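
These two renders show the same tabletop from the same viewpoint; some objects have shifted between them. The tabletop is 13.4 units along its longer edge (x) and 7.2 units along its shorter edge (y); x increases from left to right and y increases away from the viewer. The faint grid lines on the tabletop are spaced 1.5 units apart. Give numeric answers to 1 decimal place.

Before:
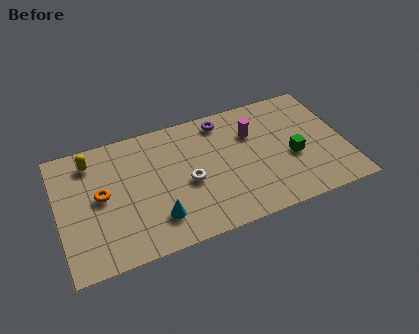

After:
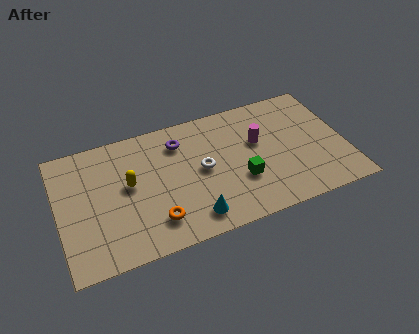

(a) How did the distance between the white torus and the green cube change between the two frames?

-2.8

Before: roughly 4.9 units apart; after: 2.1. That's 2.8 units closer together.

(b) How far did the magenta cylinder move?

0.6

From (9.2, 5.0) to (9.4, 4.4), the magenta cylinder covered √(0.2² + 0.6²) ≈ 0.6 units.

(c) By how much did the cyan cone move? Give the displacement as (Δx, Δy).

(1.6, -0.5)

The cyan cone started near (4.4, 1.7) and ended near (6.0, 1.2).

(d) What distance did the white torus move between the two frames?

0.9

The white torus was near (6.0, 3.2) before and (6.7, 3.7) after, so it travelled √(0.7² + 0.5²) ≈ 0.9 units.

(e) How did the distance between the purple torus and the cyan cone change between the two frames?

-1.3

They were about 5.7 units apart before and 4.4 after — 1.3 units closer together.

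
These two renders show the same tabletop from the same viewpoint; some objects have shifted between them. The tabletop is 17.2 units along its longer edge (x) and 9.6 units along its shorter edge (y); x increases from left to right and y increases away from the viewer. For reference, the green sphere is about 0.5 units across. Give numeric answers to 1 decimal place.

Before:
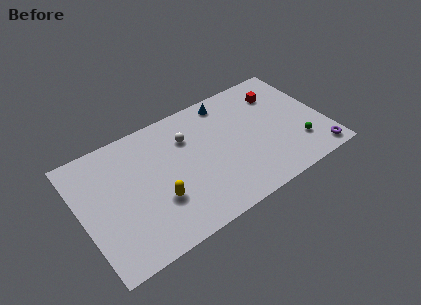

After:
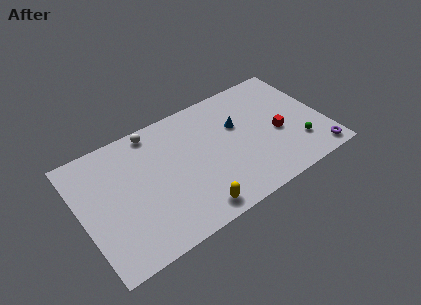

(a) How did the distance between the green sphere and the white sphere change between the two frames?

+2.8

The distance was about 8.5 in the first image and 11.3 in the second, so they moved 2.8 units further apart.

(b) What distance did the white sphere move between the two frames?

2.8

The white sphere was near (7.8, 6.9) before and (5.6, 8.6) after, so it travelled √(2.2² + 1.7²) ≈ 2.8 units.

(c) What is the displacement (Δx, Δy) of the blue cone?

(0.4, -2.3)

The blue cone was at about (10.9, 8.4) and moved to about (11.3, 6.1).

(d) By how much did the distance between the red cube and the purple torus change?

-2.6

The distance was about 6.4 in the first image and 3.8 in the second, so they moved 2.6 units closer together.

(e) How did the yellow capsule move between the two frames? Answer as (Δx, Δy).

(2.2, -2.0)

The yellow capsule started near (5.1, 3.2) and ended near (7.3, 1.2).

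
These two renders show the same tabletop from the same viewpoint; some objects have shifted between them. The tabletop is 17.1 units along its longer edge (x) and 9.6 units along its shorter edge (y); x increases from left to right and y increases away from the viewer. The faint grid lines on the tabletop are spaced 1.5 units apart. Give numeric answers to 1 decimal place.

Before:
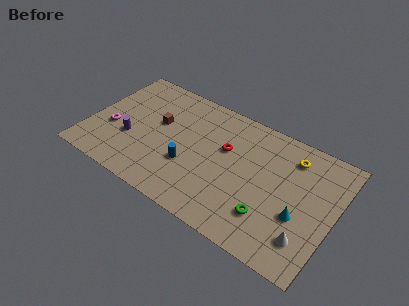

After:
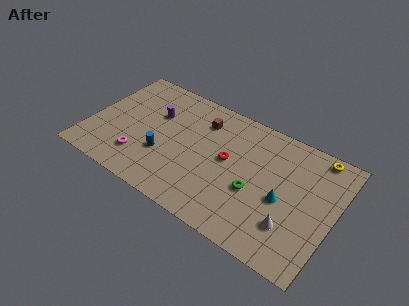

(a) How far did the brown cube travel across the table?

3.4

The brown cube was near (4.6, 5.7) before and (7.5, 7.4) after, so it travelled √(2.9² + 1.7²) ≈ 3.4 units.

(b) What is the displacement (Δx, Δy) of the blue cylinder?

(-1.8, -0.1)

The blue cylinder started near (7.2, 3.4) and ended near (5.4, 3.3).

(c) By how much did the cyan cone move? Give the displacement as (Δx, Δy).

(-1.2, 0.6)

From the two frames, the cyan cone sits at roughly (14.9, 3.6) before and (13.7, 4.2) after.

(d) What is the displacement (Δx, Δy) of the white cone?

(-1.1, 0.4)

The white cone started near (15.6, 2.2) and ended near (14.5, 2.6).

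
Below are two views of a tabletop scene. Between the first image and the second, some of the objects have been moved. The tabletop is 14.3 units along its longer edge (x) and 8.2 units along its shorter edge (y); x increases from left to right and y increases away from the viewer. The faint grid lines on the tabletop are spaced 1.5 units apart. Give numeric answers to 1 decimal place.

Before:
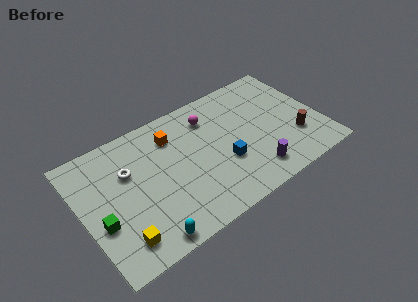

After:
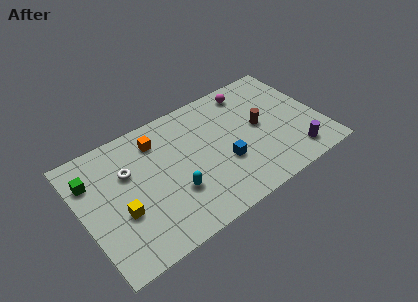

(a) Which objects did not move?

the blue cube and the white torus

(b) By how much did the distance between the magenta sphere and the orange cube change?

+3.5

Before: roughly 2.3 units apart; after: 5.8. That's 3.5 units further apart.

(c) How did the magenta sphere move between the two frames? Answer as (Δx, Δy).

(2.6, 0.6)

From the two frames, the magenta sphere sits at roughly (8.0, 6.4) before and (10.6, 7.0) after.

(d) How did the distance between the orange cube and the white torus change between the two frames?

-0.7

The distance was about 2.9 in the first image and 2.2 in the second, so they moved 0.7 units closer together.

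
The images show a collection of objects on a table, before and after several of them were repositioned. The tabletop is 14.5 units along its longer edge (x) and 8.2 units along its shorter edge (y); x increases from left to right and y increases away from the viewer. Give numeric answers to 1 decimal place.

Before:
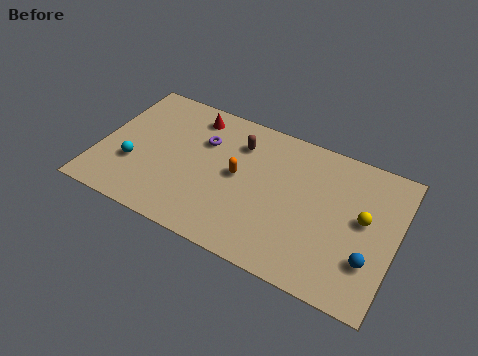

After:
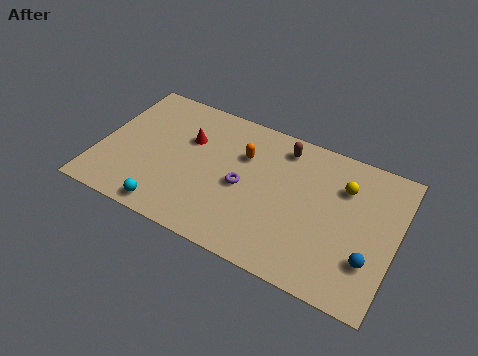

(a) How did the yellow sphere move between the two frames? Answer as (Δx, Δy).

(-1.1, 1.4)

The yellow sphere started near (12.9, 4.5) and ended near (11.8, 5.9).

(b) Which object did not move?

the blue sphere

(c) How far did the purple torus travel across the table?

2.8

From (4.9, 5.6) to (7.1, 3.8), the purple torus covered √(2.2² + 1.8²) ≈ 2.8 units.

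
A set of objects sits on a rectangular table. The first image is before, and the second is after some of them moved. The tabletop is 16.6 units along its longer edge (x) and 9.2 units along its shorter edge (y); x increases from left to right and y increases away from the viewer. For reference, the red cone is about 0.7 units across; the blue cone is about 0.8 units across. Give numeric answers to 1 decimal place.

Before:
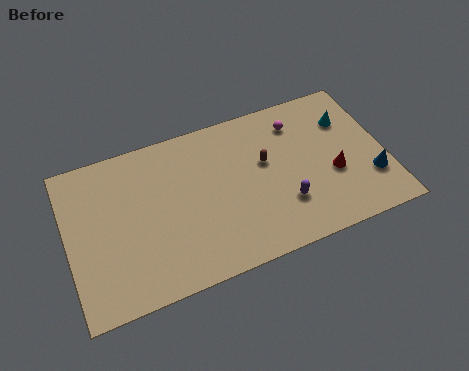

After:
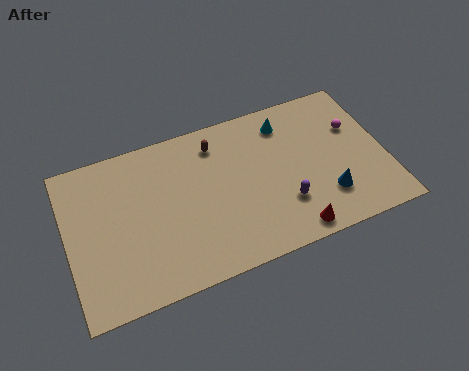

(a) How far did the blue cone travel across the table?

2.4

The blue cone was near (15.7, 2.7) before and (13.3, 2.4) after, so it travelled √(2.4² + 0.3²) ≈ 2.4 units.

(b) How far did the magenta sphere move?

3.2

From (12.3, 7.3) to (15.2, 6.0), the magenta sphere covered √(2.9² + 1.3²) ≈ 3.2 units.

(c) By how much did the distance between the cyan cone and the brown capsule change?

-0.9

The distance was about 4.6 in the first image and 3.7 in the second, so they moved 0.9 units closer together.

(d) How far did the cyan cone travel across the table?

3.3

From (14.9, 6.6) to (11.7, 7.5), the cyan cone covered √(3.2² + 0.9²) ≈ 3.3 units.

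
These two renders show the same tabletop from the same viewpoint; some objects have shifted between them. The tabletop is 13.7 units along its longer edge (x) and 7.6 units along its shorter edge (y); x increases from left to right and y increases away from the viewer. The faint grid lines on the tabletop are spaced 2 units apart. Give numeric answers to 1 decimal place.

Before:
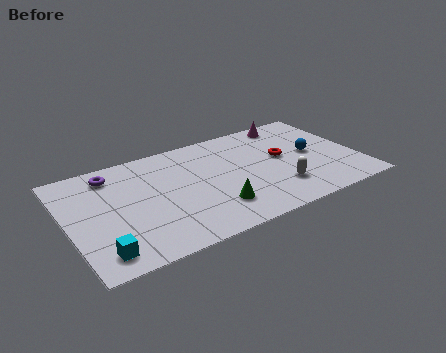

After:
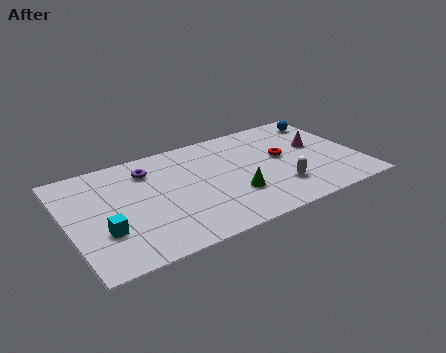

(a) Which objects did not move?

the white capsule and the red torus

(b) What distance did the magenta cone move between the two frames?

2.5

The magenta cone was near (11.0, 6.7) before and (11.9, 4.4) after, so it travelled √(0.9² + 2.3²) ≈ 2.5 units.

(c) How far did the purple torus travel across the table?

1.7

The purple torus was near (2.3, 6.3) before and (4.0, 5.9) after, so it travelled √(1.7² + 0.4²) ≈ 1.7 units.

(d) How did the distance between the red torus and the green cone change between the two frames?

-1.1

They were about 4.3 units apart before and 3.2 after — 1.1 units closer together.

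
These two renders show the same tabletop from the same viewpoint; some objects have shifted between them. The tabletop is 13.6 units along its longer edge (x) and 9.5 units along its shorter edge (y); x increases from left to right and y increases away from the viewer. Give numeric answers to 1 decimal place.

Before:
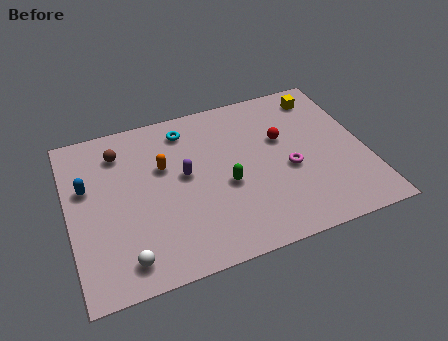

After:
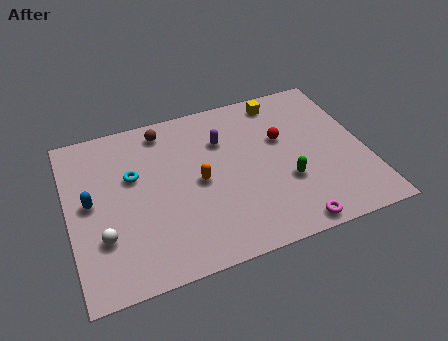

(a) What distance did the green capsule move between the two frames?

2.8

The green capsule was near (7.1, 4.0) before and (9.8, 3.3) after, so it travelled √(2.7² + 0.7²) ≈ 2.8 units.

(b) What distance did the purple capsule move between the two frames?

2.4

The purple capsule was near (5.3, 5.2) before and (7.2, 6.7) after, so it travelled √(1.9² + 1.5²) ≈ 2.4 units.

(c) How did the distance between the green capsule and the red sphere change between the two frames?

-0.8

The distance was about 3.4 in the first image and 2.6 in the second, so they moved 0.8 units closer together.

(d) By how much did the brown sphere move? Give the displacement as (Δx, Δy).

(2.1, 0.7)

From the two frames, the brown sphere sits at roughly (2.5, 7.5) before and (4.6, 8.2) after.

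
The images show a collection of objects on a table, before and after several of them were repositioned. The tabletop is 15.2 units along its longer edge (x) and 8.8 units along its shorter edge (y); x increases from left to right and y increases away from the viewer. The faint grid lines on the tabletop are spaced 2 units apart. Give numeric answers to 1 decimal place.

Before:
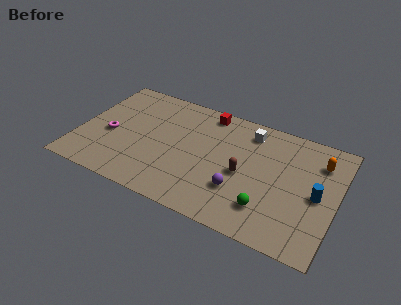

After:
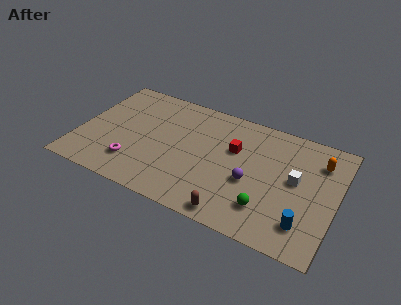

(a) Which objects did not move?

the orange capsule and the green sphere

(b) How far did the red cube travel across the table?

2.9

The red cube moved from about (7.2, 7.8) to (9.1, 5.6), a distance of √(1.9² + 2.2²) ≈ 2.9.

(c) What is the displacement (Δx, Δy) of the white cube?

(3.0, -2.5)

The white cube was at about (9.8, 7.3) and moved to about (12.8, 4.8).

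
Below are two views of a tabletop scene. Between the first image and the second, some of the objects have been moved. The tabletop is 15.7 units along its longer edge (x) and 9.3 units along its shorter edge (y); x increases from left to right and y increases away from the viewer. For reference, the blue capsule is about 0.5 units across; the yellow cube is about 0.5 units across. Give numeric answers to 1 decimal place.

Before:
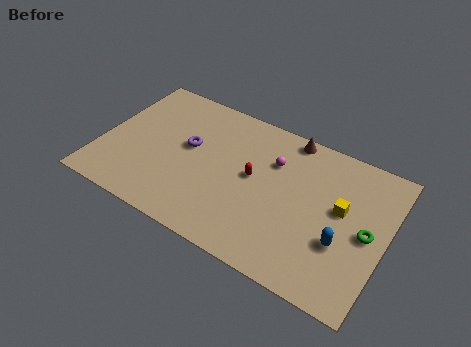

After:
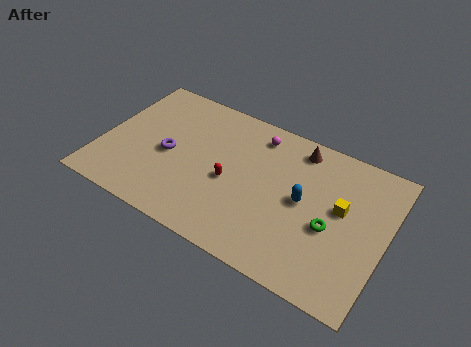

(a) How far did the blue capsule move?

2.7

The blue capsule moved from about (13.5, 3.3) to (11.2, 4.8), a distance of √(2.3² + 1.5²) ≈ 2.7.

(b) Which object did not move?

the yellow cube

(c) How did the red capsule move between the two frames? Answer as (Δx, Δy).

(-1.2, -0.9)

The red capsule was at about (8.4, 5.0) and moved to about (7.2, 4.1).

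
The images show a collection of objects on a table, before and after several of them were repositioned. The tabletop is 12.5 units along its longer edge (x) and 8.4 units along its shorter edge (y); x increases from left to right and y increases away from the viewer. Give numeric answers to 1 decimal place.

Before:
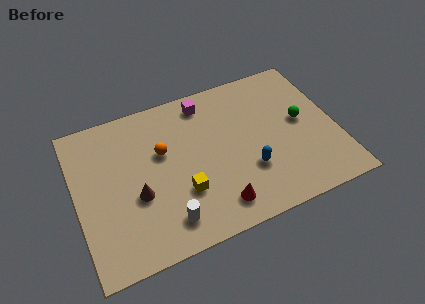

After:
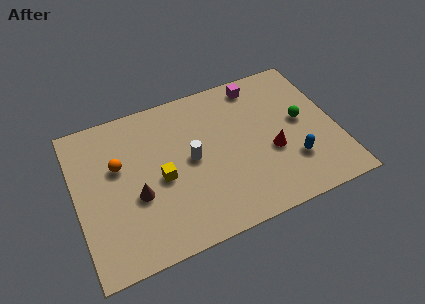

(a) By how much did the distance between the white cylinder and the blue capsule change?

+0.8

The distance was about 4.3 in the first image and 5.1 in the second, so they moved 0.8 units further apart.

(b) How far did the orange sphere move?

2.1

From (4.2, 5.2) to (2.1, 5.2), the orange sphere covered √(2.1² + 0.0²) ≈ 2.1 units.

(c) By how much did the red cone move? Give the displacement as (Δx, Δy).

(2.9, 1.9)

From the two frames, the red cone sits at roughly (6.4, 1.4) before and (9.3, 3.3) after.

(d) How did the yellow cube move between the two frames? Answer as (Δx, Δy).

(-0.9, 1.1)

From the two frames, the yellow cube sits at roughly (4.9, 2.7) before and (4.0, 3.8) after.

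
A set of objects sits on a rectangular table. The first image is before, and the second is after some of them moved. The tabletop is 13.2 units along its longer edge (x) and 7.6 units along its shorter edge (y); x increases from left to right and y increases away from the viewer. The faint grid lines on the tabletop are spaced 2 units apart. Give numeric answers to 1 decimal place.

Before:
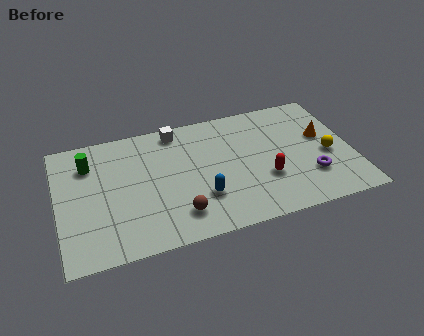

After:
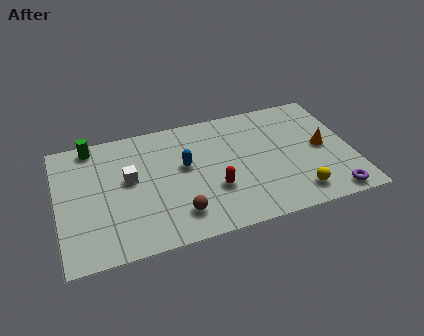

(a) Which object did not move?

the brown sphere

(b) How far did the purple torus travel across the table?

1.6

The purple torus moved from about (11.2, 2.2) to (12.0, 0.8), a distance of √(0.8² + 1.4²) ≈ 1.6.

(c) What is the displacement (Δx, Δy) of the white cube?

(-2.3, -2.4)

The white cube was at about (5.5, 6.7) and moved to about (3.2, 4.3).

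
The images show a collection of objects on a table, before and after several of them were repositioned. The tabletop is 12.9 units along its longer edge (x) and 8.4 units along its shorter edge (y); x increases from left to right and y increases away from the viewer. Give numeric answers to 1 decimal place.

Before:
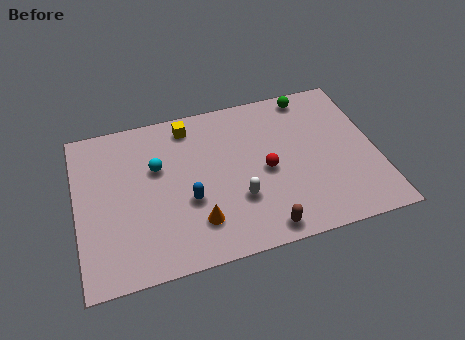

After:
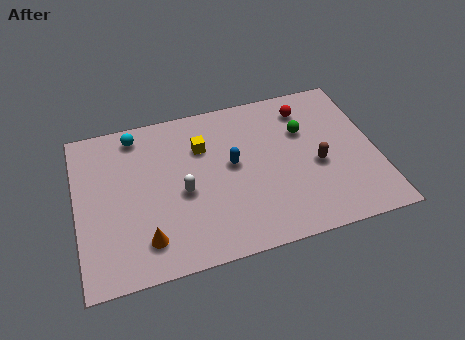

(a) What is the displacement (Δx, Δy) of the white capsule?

(-2.3, 1.0)

The white capsule was at about (6.8, 2.7) and moved to about (4.5, 3.7).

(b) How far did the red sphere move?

3.5

The red sphere moved from about (8.1, 3.9) to (10.1, 6.8), a distance of √(2.0² + 2.9²) ≈ 3.5.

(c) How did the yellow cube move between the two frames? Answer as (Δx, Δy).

(0.5, -1.3)

The yellow cube started near (5.0, 7.2) and ended near (5.5, 5.9).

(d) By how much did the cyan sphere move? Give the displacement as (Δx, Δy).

(-0.8, 2.0)

The cyan sphere started near (3.5, 5.3) and ended near (2.7, 7.3).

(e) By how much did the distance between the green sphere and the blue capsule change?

-3.7

Before: roughly 7.1 units apart; after: 3.4. That's 3.7 units closer together.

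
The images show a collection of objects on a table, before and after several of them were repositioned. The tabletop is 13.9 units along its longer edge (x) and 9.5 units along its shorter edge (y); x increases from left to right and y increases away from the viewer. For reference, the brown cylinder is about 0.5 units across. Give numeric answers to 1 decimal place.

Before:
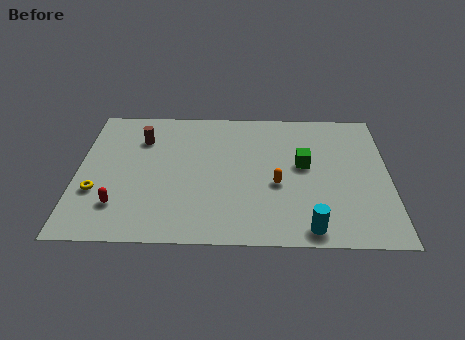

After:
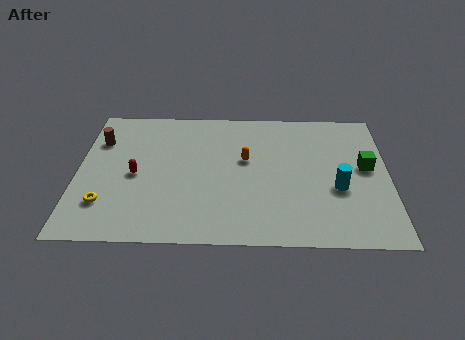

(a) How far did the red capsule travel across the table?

2.2

From (1.9, 2.3) to (2.6, 4.4), the red capsule covered √(0.7² + 2.1²) ≈ 2.2 units.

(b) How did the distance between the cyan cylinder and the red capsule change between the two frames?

+0.5

The distance was about 8.5 in the first image and 9.0 in the second, so they moved 0.5 units further apart.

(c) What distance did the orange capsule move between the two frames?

2.2

The orange capsule moved from about (8.9, 3.9) to (7.5, 5.6), a distance of √(1.4² + 1.7²) ≈ 2.2.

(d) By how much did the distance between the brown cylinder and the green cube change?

+4.6

Before: roughly 7.5 units apart; after: 12.1. That's 4.6 units further apart.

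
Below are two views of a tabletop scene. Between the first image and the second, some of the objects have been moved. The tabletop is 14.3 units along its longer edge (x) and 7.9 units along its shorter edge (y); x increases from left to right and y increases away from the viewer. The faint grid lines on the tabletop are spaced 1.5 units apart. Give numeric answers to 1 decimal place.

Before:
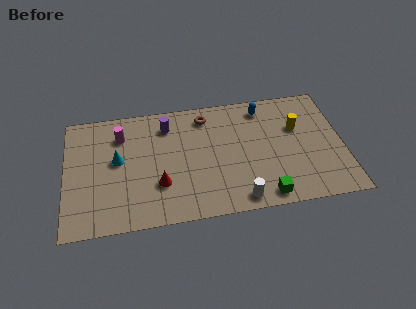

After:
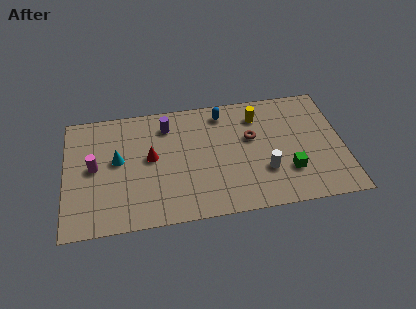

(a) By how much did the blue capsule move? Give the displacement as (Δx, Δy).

(-2.1, 0.0)

From the two frames, the blue capsule sits at roughly (10.3, 6.7) before and (8.2, 6.7) after.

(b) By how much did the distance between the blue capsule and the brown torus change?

-0.6

The distance was about 3.0 in the first image and 2.4 in the second, so they moved 0.6 units closer together.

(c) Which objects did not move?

the purple cylinder and the cyan cone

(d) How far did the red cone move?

1.8

The red cone was near (4.8, 2.5) before and (4.4, 4.3) after, so it travelled √(0.4² + 1.8²) ≈ 1.8 units.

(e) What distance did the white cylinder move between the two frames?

2.1

From (8.8, 0.9) to (10.2, 2.5), the white cylinder covered √(1.4² + 1.6²) ≈ 2.1 units.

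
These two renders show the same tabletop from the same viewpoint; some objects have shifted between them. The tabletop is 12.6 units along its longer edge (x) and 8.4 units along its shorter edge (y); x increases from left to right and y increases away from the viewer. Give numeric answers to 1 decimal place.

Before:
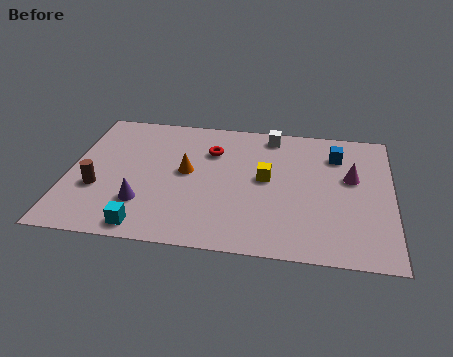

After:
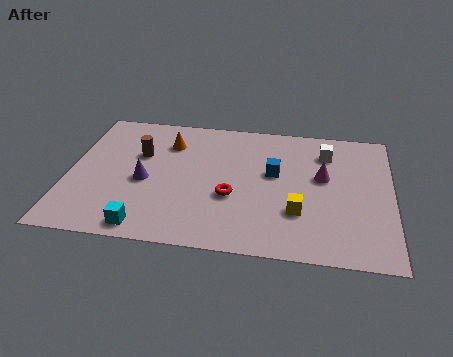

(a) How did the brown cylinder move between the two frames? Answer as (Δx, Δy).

(1.5, 2.4)

The brown cylinder started near (1.2, 3.0) and ended near (2.7, 5.4).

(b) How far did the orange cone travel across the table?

2.0

From (4.6, 4.5) to (3.8, 6.3), the orange cone covered √(0.8² + 1.8²) ≈ 2.0 units.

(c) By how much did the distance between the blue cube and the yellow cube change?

-0.8

Before: roughly 3.3 units apart; after: 2.5. That's 0.8 units closer together.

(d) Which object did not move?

the cyan cube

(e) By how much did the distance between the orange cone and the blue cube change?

-1.7

They were about 6.1 units apart before and 4.4 after — 1.7 units closer together.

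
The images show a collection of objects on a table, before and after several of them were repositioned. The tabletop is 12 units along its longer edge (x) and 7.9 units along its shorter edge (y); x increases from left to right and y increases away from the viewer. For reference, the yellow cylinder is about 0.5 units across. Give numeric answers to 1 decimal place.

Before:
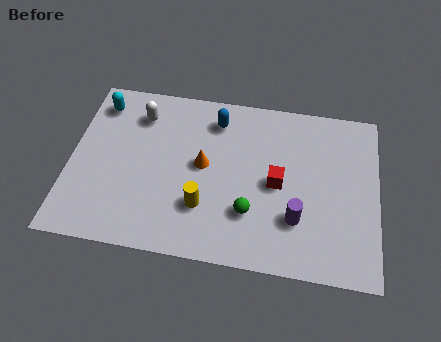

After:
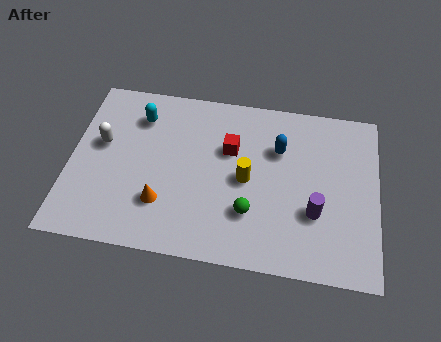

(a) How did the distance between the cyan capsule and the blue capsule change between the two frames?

+0.9

They were about 4.6 units apart before and 5.5 after — 0.9 units further apart.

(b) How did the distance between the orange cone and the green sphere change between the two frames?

+0.7

The distance was about 2.7 in the first image and 3.4 in the second, so they moved 0.7 units further apart.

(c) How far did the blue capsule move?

2.7

The blue capsule moved from about (5.6, 6.4) to (8.1, 5.4), a distance of √(2.5² + 1.0²) ≈ 2.7.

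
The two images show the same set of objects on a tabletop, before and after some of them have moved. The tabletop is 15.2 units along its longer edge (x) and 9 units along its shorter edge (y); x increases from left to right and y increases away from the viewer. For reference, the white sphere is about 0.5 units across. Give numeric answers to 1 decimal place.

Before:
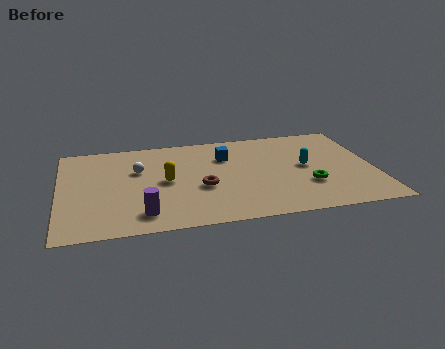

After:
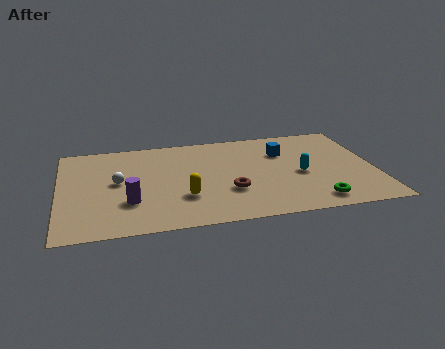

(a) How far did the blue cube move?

2.8

From (8.1, 6.4) to (10.9, 6.3), the blue cube covered √(2.8² + 0.1²) ≈ 2.8 units.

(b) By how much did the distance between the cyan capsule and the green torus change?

+0.9

Before: roughly 1.8 units apart; after: 2.7. That's 0.9 units further apart.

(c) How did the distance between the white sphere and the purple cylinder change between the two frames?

-2.1

Before: roughly 4.2 units apart; after: 2.1. That's 2.1 units closer together.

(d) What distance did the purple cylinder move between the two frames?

1.3

The purple cylinder moved from about (3.9, 1.6) to (3.3, 2.8), a distance of √(0.6² + 1.2²) ≈ 1.3.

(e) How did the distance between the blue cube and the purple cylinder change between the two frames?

+2.0

They were about 6.4 units apart before and 8.4 after — 2.0 units further apart.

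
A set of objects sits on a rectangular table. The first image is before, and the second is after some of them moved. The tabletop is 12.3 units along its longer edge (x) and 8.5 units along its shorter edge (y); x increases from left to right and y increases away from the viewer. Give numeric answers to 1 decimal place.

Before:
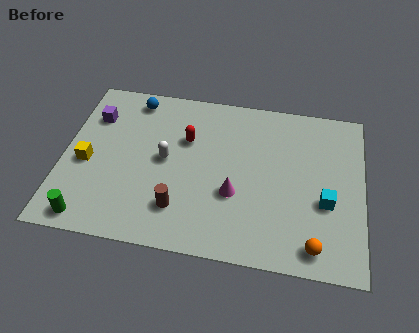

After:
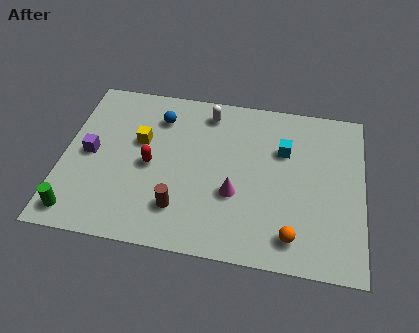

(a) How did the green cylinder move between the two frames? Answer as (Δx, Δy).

(-0.5, 0.2)

The green cylinder started near (1.3, 0.9) and ended near (0.8, 1.1).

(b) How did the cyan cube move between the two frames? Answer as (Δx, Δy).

(-1.8, 2.4)

The cyan cube started near (10.8, 3.3) and ended near (9.0, 5.7).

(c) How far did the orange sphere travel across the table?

0.9

The orange sphere was near (10.4, 1.1) before and (9.5, 1.4) after, so it travelled √(0.9² + 0.3²) ≈ 0.9 units.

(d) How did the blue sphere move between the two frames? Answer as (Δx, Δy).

(1.1, -0.8)

The blue sphere was at about (2.7, 7.4) and moved to about (3.8, 6.6).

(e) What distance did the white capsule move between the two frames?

3.2

The white capsule moved from about (4.2, 4.4) to (5.8, 7.2), a distance of √(1.6² + 2.8²) ≈ 3.2.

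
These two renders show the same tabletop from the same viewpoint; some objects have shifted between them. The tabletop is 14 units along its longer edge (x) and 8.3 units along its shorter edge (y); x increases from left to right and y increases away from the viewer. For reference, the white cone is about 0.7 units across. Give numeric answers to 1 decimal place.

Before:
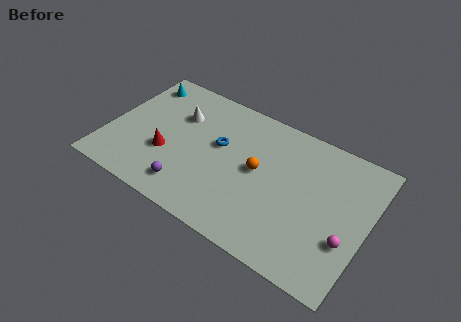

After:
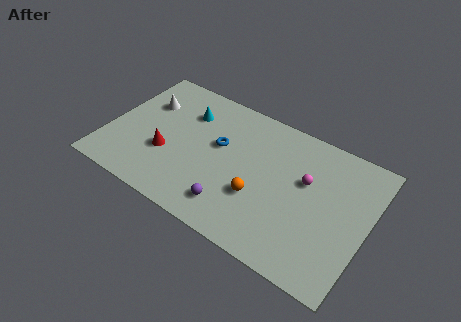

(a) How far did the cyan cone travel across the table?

2.9

From (1.1, 6.9) to (3.9, 6.1), the cyan cone covered √(2.8² + 0.8²) ≈ 2.9 units.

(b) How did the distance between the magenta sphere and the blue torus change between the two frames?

-2.8

Before: roughly 7.5 units apart; after: 4.7. That's 2.8 units closer together.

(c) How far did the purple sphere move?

2.4

The purple sphere moved from about (4.8, 1.5) to (7.2, 1.6), a distance of √(2.4² + 0.1²) ≈ 2.4.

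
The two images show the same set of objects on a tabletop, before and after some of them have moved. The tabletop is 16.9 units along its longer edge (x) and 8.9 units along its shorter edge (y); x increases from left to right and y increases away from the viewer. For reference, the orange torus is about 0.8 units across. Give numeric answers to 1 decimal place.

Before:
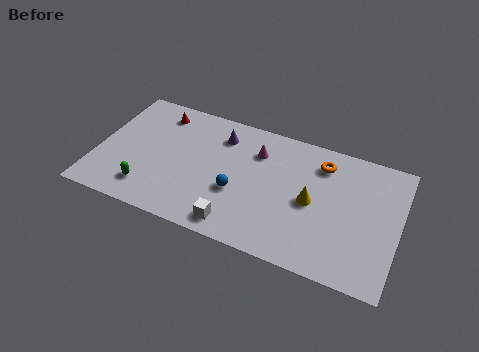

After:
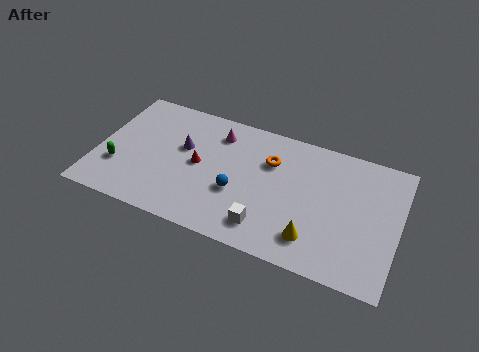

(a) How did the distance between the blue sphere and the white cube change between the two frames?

+0.3

The distance was about 2.2 in the first image and 2.5 in the second, so they moved 0.3 units further apart.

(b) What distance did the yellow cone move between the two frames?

2.4

The yellow cone was near (12.1, 4.3) before and (12.4, 1.9) after, so it travelled √(0.3² + 2.4²) ≈ 2.4 units.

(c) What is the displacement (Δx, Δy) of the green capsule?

(-1.8, 1.0)

The green capsule started near (3.1, 1.8) and ended near (1.3, 2.8).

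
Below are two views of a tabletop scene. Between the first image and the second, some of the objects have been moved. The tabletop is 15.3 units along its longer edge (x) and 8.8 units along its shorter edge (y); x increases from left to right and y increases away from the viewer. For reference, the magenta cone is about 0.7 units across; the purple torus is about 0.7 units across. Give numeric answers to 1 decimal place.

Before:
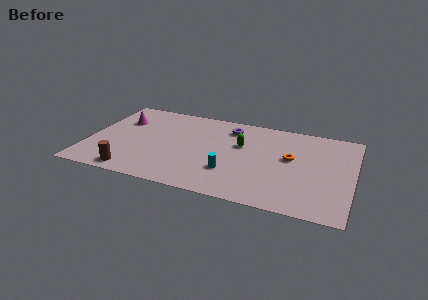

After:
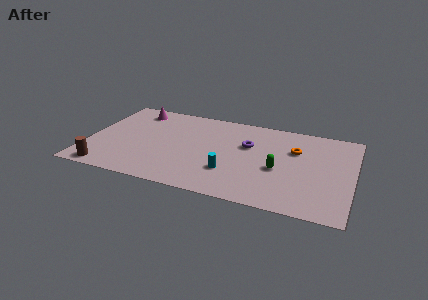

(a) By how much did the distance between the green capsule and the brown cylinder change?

+2.7

They were about 7.4 units apart before and 10.1 after — 2.7 units further apart.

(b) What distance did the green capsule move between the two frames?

2.9

The green capsule was near (8.8, 5.5) before and (11.1, 3.7) after, so it travelled √(2.3² + 1.8²) ≈ 2.9 units.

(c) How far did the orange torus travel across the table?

0.9

The orange torus was near (11.7, 5.0) before and (11.9, 5.9) after, so it travelled √(0.2² + 0.9²) ≈ 0.9 units.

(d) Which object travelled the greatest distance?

the green capsule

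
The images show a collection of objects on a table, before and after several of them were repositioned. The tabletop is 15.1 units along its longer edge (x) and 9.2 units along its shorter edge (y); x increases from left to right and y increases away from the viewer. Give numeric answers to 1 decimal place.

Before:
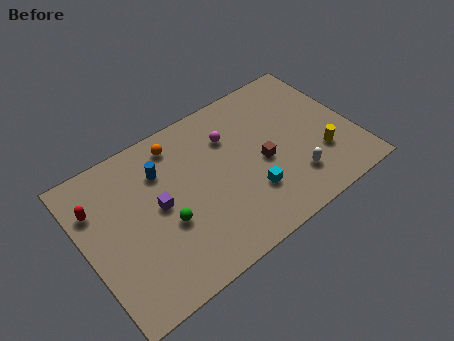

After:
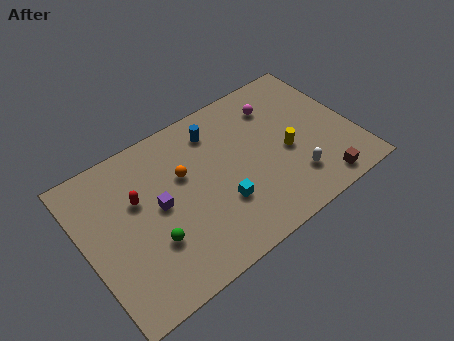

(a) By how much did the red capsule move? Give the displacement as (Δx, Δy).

(2.2, -0.8)

From the two frames, the red capsule sits at roughly (0.9, 6.6) before and (3.1, 5.8) after.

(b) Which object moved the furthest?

the brown cube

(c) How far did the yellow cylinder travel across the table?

2.1

The yellow cylinder was near (13.0, 2.8) before and (11.3, 4.0) after, so it travelled √(1.7² + 1.2²) ≈ 2.1 units.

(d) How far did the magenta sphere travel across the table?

2.8

From (8.5, 6.6) to (11.3, 7.1), the magenta sphere covered √(2.8² + 0.5²) ≈ 2.8 units.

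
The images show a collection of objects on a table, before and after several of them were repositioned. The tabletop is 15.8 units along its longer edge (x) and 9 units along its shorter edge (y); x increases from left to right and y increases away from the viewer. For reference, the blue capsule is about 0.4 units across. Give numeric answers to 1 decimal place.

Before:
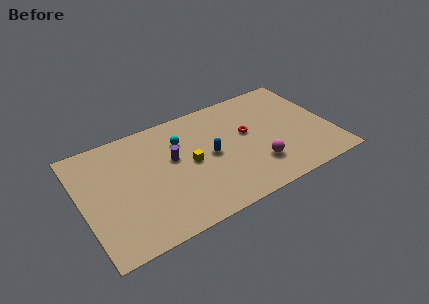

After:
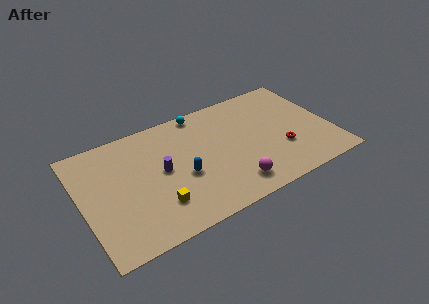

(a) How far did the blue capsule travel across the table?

2.1

The blue capsule was near (8.1, 4.5) before and (6.2, 3.7) after, so it travelled √(1.9² + 0.8²) ≈ 2.1 units.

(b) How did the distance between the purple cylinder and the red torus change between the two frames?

+2.9

The distance was about 4.8 in the first image and 7.7 in the second, so they moved 2.9 units further apart.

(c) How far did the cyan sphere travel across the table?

2.3

From (6.5, 6.5) to (8.0, 8.2), the cyan sphere covered √(1.5² + 1.7²) ≈ 2.3 units.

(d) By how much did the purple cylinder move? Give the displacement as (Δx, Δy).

(-0.8, -0.6)

The purple cylinder was at about (5.8, 5.3) and moved to about (5.0, 4.7).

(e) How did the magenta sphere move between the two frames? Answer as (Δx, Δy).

(-1.7, -0.8)

From the two frames, the magenta sphere sits at roughly (10.8, 2.4) before and (9.1, 1.6) after.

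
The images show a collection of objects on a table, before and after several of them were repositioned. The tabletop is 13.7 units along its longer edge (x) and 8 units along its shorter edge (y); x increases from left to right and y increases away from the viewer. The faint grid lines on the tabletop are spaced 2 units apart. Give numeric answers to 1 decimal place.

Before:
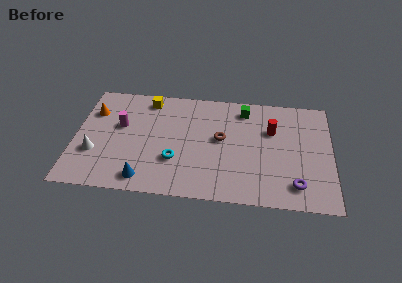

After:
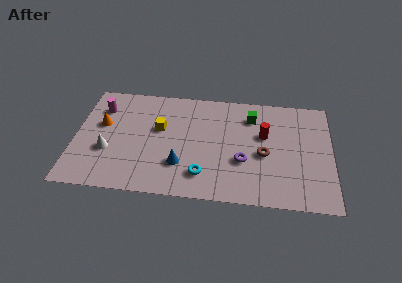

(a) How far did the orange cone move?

1.0

From (0.9, 5.7) to (1.4, 4.8), the orange cone covered √(0.5² + 0.9²) ≈ 1.0 units.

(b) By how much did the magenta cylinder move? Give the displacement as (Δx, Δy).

(-1.1, 1.2)

The magenta cylinder was at about (2.4, 4.8) and moved to about (1.3, 6.0).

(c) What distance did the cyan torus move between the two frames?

1.7

The cyan torus was near (5.4, 2.6) before and (6.9, 1.7) after, so it travelled √(1.5² + 0.9²) ≈ 1.7 units.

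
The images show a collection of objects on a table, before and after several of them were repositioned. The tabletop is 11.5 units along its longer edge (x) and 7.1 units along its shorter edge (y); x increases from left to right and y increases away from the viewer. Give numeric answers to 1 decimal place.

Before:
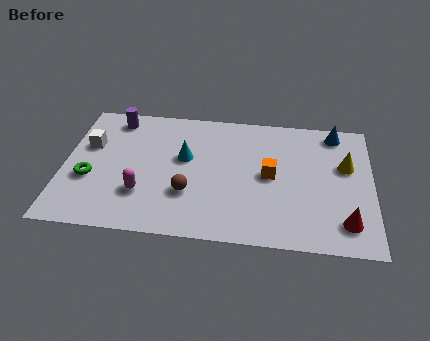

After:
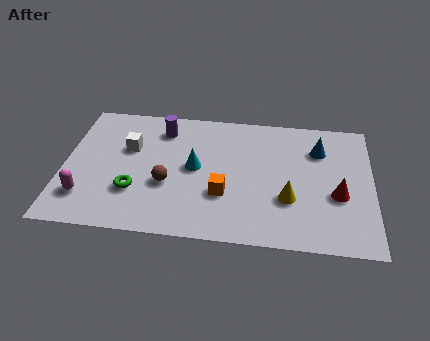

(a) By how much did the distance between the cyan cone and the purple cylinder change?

-0.9

They were about 3.3 units apart before and 2.4 after — 0.9 units closer together.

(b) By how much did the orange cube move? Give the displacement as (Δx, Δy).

(-1.7, -1.2)

The orange cube started near (7.7, 3.6) and ended near (6.0, 2.4).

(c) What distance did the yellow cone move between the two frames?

2.9

The yellow cone moved from about (10.5, 4.4) to (8.4, 2.4), a distance of √(2.1² + 2.0²) ≈ 2.9.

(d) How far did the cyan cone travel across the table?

0.6

From (4.5, 4.2) to (4.9, 3.7), the cyan cone covered √(0.4² + 0.5²) ≈ 0.6 units.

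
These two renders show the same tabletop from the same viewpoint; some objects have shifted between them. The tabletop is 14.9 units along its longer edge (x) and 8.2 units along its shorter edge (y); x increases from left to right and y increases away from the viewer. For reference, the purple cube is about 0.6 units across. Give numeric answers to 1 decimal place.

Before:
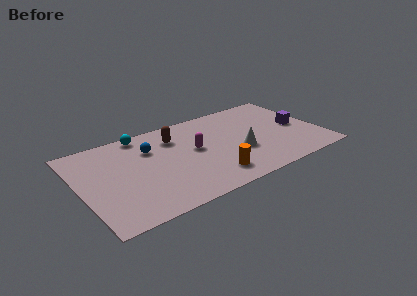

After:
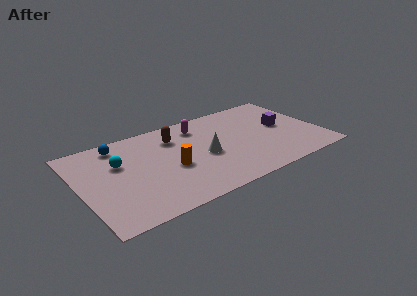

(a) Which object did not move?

the brown capsule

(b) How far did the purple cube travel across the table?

1.0

The purple cube was near (13.6, 4.0) before and (12.7, 4.4) after, so it travelled √(0.9² + 0.4²) ≈ 1.0 units.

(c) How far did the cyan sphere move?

2.7

From (4.2, 7.4) to (2.5, 5.3), the cyan sphere covered √(1.7² + 2.1²) ≈ 2.7 units.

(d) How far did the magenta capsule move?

2.2

The magenta capsule was near (7.1, 4.5) before and (7.7, 6.6) after, so it travelled √(0.6² + 2.1²) ≈ 2.2 units.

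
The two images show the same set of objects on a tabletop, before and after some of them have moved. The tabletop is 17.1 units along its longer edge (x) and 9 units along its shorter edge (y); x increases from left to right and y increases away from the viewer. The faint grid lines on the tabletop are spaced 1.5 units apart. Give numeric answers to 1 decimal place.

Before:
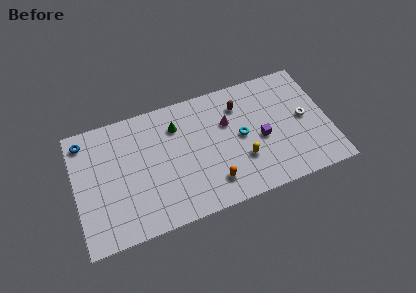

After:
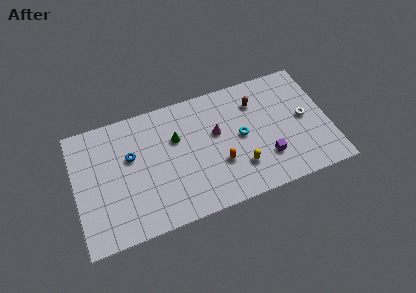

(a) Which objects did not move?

the white torus and the cyan torus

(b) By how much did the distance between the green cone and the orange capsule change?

-1.4

The distance was about 5.3 in the first image and 3.9 in the second, so they moved 1.4 units closer together.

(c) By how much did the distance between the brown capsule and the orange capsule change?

-0.9

Before: roughly 5.5 units apart; after: 4.6. That's 0.9 units closer together.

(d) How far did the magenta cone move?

0.9

The magenta cone moved from about (10.4, 5.9) to (9.6, 5.4), a distance of √(0.8² + 0.5²) ≈ 0.9.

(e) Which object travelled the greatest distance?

the blue torus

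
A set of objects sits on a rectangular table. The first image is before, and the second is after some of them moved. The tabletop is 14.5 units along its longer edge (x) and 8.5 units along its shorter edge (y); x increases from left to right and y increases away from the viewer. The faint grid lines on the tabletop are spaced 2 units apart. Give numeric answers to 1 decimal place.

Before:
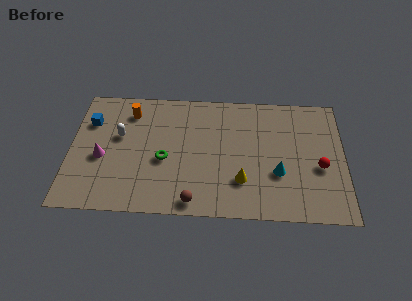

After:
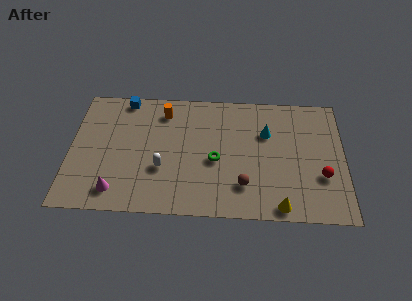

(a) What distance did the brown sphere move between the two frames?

2.9

The brown sphere moved from about (6.6, 0.9) to (9.2, 2.1), a distance of √(2.6² + 1.2²) ≈ 2.9.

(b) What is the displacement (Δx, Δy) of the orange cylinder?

(1.8, 0.1)

The orange cylinder was at about (3.1, 6.8) and moved to about (4.9, 6.9).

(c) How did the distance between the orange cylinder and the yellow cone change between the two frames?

+1.3

The distance was about 7.4 in the first image and 8.7 in the second, so they moved 1.3 units further apart.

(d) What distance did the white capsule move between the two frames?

3.1

From (2.6, 5.1) to (4.9, 3.0), the white capsule covered √(2.3² + 2.1²) ≈ 3.1 units.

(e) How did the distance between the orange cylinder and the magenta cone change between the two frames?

+2.5

Before: roughly 3.5 units apart; after: 6.0. That's 2.5 units further apart.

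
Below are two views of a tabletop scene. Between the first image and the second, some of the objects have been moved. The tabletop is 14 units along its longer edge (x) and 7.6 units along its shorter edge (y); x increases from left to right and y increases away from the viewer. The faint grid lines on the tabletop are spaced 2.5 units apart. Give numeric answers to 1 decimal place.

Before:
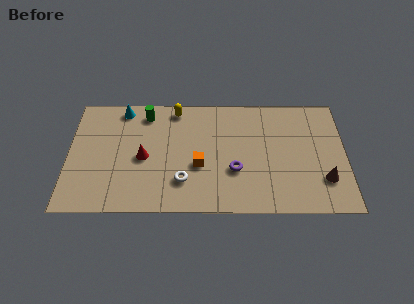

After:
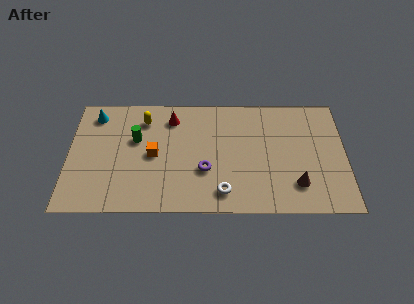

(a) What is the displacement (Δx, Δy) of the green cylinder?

(-0.5, -1.7)

The green cylinder was at about (3.9, 6.4) and moved to about (3.4, 4.7).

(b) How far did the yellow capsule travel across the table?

1.7

From (5.4, 6.7) to (3.8, 6.0), the yellow capsule covered √(1.6² + 0.7²) ≈ 1.7 units.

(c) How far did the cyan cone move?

1.5

From (2.7, 6.7) to (1.3, 6.3), the cyan cone covered √(1.4² + 0.4²) ≈ 1.5 units.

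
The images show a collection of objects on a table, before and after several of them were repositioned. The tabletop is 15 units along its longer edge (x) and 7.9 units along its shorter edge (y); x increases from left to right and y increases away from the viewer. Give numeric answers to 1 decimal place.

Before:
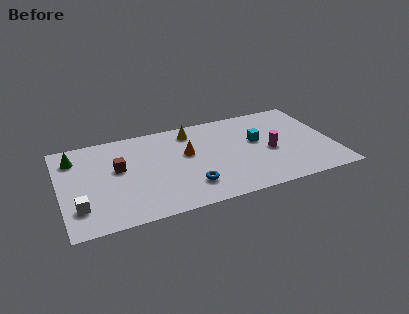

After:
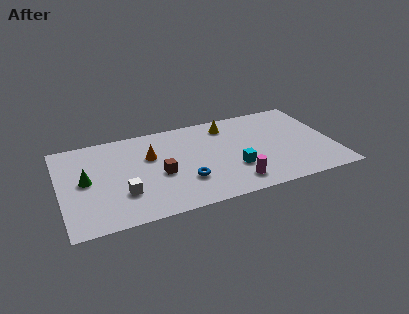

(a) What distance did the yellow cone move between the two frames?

2.0

From (7.4, 6.6) to (9.4, 6.5), the yellow cone covered √(2.0² + 0.1²) ≈ 2.0 units.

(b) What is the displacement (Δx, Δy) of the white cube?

(2.4, 0.4)

The white cube started near (0.9, 2.0) and ended near (3.3, 2.4).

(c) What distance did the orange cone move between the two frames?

2.0

The orange cone was near (7.0, 4.7) before and (5.0, 5.1) after, so it travelled √(2.0² + 0.4²) ≈ 2.0 units.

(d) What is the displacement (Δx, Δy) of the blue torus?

(-0.2, 0.5)

The blue torus was at about (6.9, 1.9) and moved to about (6.7, 2.4).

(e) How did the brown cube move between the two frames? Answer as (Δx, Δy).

(2.2, -1.2)

The brown cube started near (3.2, 4.6) and ended near (5.4, 3.4).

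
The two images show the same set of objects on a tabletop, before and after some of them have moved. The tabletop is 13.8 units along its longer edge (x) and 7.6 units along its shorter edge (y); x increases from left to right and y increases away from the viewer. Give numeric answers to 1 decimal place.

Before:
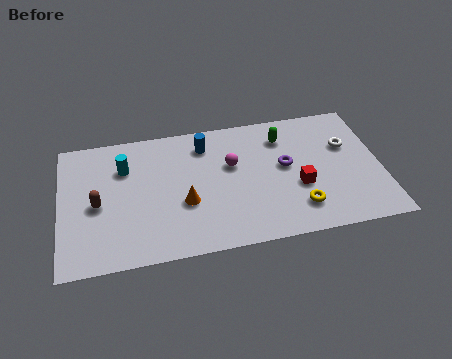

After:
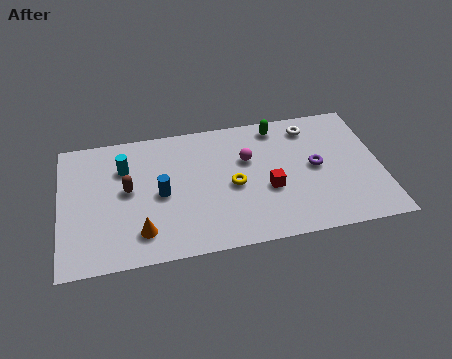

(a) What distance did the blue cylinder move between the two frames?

3.2

From (6.3, 6.1) to (4.3, 3.6), the blue cylinder covered √(2.0² + 2.5²) ≈ 3.2 units.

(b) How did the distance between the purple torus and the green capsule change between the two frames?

+1.4

They were about 1.7 units apart before and 3.1 after — 1.4 units further apart.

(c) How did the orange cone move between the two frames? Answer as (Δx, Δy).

(-1.9, -1.3)

From the two frames, the orange cone sits at roughly (5.3, 2.9) before and (3.4, 1.6) after.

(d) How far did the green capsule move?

0.7

The green capsule moved from about (9.7, 5.9) to (9.5, 6.6), a distance of √(0.2² + 0.7²) ≈ 0.7.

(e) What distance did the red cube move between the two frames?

1.3

The red cube moved from about (10.2, 2.9) to (8.9, 3.0), a distance of √(1.3² + 0.1²) ≈ 1.3.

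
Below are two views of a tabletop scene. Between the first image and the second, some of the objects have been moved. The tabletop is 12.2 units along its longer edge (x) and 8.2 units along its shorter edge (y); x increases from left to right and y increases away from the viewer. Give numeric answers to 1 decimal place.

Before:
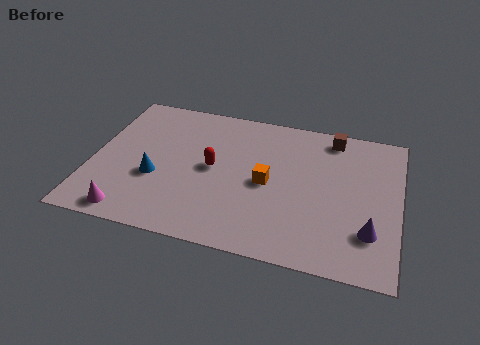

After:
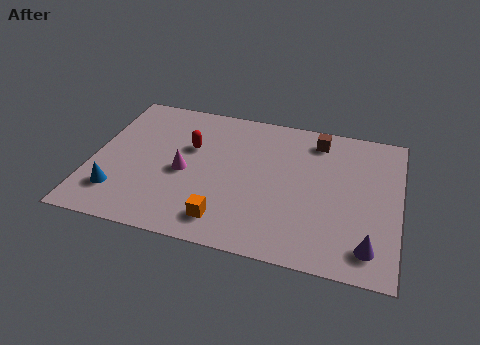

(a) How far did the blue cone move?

1.8

The blue cone moved from about (2.6, 3.1) to (1.2, 1.9), a distance of √(1.4² + 1.2²) ≈ 1.8.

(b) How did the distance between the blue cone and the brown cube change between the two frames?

+1.2

Before: roughly 7.9 units apart; after: 9.1. That's 1.2 units further apart.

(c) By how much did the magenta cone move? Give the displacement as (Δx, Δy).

(1.9, 2.8)

From the two frames, the magenta cone sits at roughly (1.8, 0.9) before and (3.7, 3.7) after.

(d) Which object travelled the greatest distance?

the magenta cone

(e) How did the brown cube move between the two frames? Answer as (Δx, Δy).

(-0.6, -0.3)

The brown cube was at about (9.4, 7.2) and moved to about (8.8, 6.9).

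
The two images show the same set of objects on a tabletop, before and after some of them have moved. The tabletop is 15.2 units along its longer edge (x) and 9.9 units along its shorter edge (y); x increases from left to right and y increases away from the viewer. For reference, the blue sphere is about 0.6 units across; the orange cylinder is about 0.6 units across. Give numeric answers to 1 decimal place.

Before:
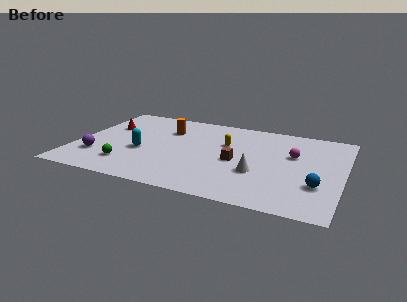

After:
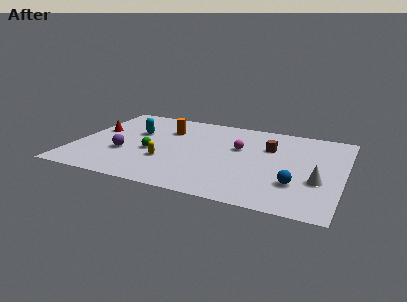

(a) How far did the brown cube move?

2.8

The brown cube was near (9.2, 4.5) before and (10.9, 6.7) after, so it travelled √(1.7² + 2.2²) ≈ 2.8 units.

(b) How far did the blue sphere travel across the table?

1.2

The blue sphere moved from about (13.9, 3.1) to (12.7, 2.9), a distance of √(1.2² + 0.2²) ≈ 1.2.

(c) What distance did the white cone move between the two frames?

3.4

The white cone moved from about (10.5, 3.5) to (13.9, 3.6), a distance of √(3.4² + 0.1²) ≈ 3.4.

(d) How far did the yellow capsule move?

4.4

From (8.4, 6.4) to (5.3, 3.3), the yellow capsule covered √(3.1² + 3.1²) ≈ 4.4 units.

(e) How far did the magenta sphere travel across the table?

3.1

The magenta sphere moved from about (12.3, 6.2) to (9.2, 6.1), a distance of √(3.1² + 0.1²) ≈ 3.1.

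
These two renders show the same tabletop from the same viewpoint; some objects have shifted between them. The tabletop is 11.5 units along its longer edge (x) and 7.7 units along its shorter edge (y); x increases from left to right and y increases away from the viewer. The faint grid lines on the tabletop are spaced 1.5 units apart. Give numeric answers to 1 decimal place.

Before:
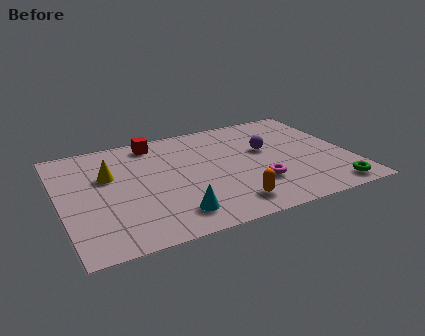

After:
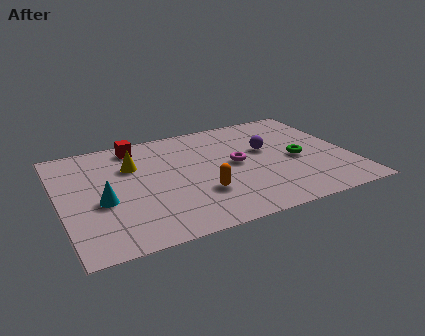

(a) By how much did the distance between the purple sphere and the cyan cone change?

+1.6

Before: roughly 5.2 units apart; after: 6.8. That's 1.6 units further apart.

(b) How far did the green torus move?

2.8

The green torus moved from about (10.4, 0.9) to (9.4, 3.5), a distance of √(1.0² + 2.6²) ≈ 2.8.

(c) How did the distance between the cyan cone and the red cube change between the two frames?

-1.4

The distance was about 5.3 in the first image and 3.9 in the second, so they moved 1.4 units closer together.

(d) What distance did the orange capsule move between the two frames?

1.5

The orange capsule was near (6.4, 1.3) before and (5.4, 2.4) after, so it travelled √(1.0² + 1.1²) ≈ 1.5 units.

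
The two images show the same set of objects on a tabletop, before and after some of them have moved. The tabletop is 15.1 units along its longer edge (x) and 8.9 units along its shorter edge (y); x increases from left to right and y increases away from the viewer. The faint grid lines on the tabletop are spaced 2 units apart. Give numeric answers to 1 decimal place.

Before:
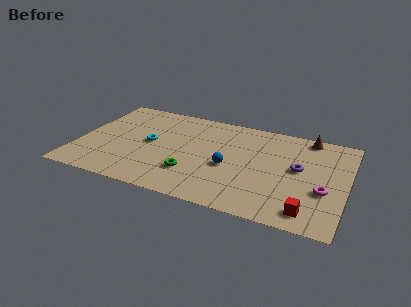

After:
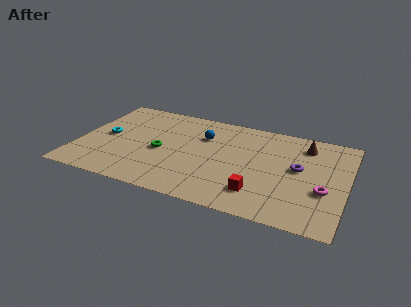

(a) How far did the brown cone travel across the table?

0.8

From (12.7, 8.0) to (12.6, 7.2), the brown cone covered √(0.1² + 0.8²) ≈ 0.8 units.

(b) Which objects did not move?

the purple torus and the magenta torus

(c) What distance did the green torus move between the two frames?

2.4

The green torus was near (6.6, 2.5) before and (4.7, 4.0) after, so it travelled √(1.9² + 1.5²) ≈ 2.4 units.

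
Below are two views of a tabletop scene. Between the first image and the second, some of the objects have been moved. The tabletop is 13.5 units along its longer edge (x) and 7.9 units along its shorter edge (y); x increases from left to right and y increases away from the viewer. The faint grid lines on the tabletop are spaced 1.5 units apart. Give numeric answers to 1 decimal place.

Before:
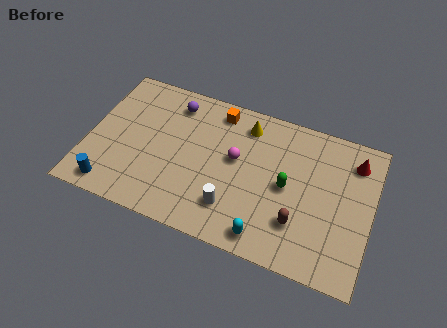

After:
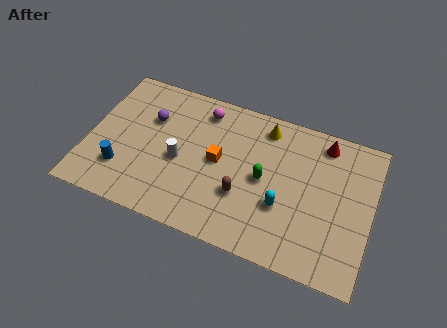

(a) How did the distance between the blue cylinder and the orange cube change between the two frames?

-2.5

They were about 7.3 units apart before and 4.8 after — 2.5 units closer together.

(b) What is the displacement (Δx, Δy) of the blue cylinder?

(0.4, 1.1)

The blue cylinder started near (1.4, 1.0) and ended near (1.8, 2.1).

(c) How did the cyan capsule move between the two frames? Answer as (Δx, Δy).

(0.6, 1.8)

The cyan capsule was at about (8.8, 1.0) and moved to about (9.4, 2.8).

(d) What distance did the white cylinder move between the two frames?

3.1

The white cylinder moved from about (7.1, 1.9) to (4.4, 3.5), a distance of √(2.7² + 1.6²) ≈ 3.1.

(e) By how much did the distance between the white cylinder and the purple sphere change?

-3.3

They were about 5.7 units apart before and 2.4 after — 3.3 units closer together.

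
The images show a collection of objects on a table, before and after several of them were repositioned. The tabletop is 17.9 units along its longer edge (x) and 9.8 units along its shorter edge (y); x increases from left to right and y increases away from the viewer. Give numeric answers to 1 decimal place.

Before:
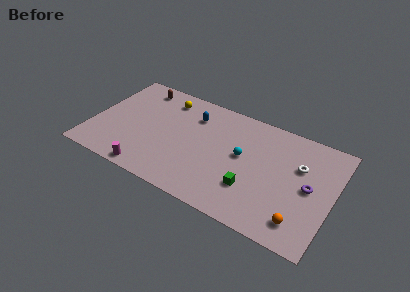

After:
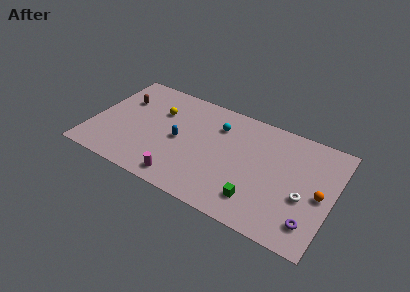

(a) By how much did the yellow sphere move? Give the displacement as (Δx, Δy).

(-0.3, -1.4)

The yellow sphere started near (5.0, 8.1) and ended near (4.7, 6.7).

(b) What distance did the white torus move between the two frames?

2.6

From (15.3, 6.4) to (15.9, 3.9), the white torus covered √(0.6² + 2.5²) ≈ 2.6 units.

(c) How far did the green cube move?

0.9

The green cube was near (12.2, 2.9) before and (12.7, 2.1) after, so it travelled √(0.5² + 0.8²) ≈ 0.9 units.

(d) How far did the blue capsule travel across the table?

2.8

From (7.2, 7.4) to (6.5, 4.7), the blue capsule covered √(0.7² + 2.7²) ≈ 2.8 units.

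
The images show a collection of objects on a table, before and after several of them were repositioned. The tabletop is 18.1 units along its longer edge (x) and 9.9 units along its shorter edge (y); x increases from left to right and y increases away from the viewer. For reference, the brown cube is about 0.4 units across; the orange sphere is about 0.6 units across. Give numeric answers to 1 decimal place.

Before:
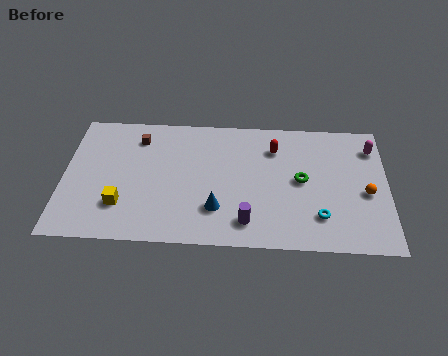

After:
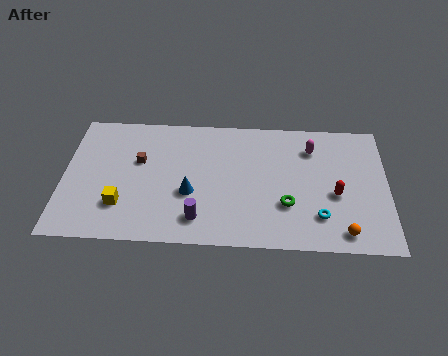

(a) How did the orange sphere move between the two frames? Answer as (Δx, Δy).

(-1.3, -3.0)

The orange sphere started near (16.9, 4.3) and ended near (15.6, 1.3).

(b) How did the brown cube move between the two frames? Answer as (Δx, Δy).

(0.1, -1.8)

From the two frames, the brown cube sits at roughly (4.1, 7.9) before and (4.2, 6.1) after.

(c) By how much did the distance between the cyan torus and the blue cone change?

+1.6

Before: roughly 5.7 units apart; after: 7.3. That's 1.6 units further apart.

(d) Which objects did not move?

the cyan torus and the yellow cube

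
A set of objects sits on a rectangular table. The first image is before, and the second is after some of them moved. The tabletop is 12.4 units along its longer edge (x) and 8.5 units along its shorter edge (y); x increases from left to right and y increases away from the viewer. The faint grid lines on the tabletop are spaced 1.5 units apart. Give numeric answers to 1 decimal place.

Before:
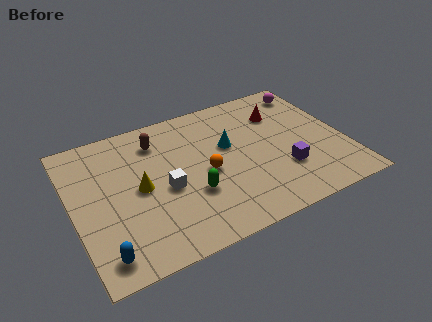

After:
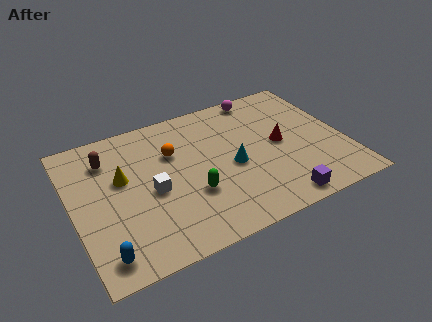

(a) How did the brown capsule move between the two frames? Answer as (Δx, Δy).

(-2.3, -0.2)

The brown capsule was at about (4.1, 6.7) and moved to about (1.8, 6.5).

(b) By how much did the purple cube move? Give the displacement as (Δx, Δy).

(-0.5, -1.7)

From the two frames, the purple cube sits at roughly (9.4, 2.6) before and (8.9, 0.9) after.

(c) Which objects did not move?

the blue capsule and the green capsule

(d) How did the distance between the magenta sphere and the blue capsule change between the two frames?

-1.6

The distance was about 12.0 in the first image and 10.4 in the second, so they moved 1.6 units closer together.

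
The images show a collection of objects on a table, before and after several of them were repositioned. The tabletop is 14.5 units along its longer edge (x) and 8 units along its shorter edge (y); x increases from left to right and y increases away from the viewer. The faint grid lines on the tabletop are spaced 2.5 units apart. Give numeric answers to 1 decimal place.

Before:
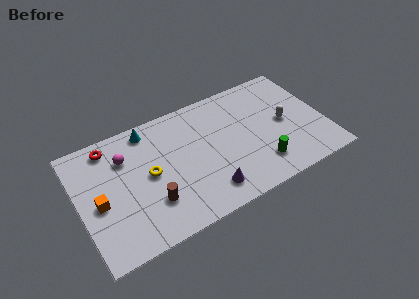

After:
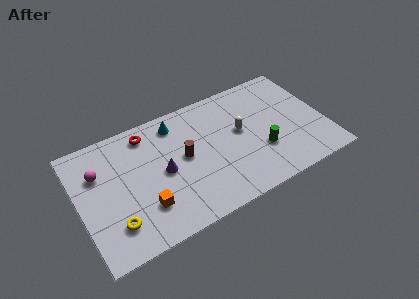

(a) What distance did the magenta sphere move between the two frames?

1.6

From (2.9, 5.8) to (1.3, 5.5), the magenta sphere covered √(1.6² + 0.3²) ≈ 1.6 units.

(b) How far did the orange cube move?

2.9

The orange cube moved from about (1.1, 3.6) to (3.6, 2.2), a distance of √(2.5² + 1.4²) ≈ 2.9.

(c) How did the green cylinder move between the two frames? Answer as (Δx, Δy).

(0.2, 0.9)

The green cylinder was at about (10.4, 1.8) and moved to about (10.6, 2.7).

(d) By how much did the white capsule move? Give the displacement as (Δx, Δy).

(-2.6, 0.5)

The white capsule was at about (12.2, 4.0) and moved to about (9.6, 4.5).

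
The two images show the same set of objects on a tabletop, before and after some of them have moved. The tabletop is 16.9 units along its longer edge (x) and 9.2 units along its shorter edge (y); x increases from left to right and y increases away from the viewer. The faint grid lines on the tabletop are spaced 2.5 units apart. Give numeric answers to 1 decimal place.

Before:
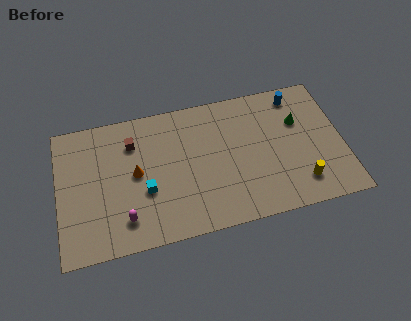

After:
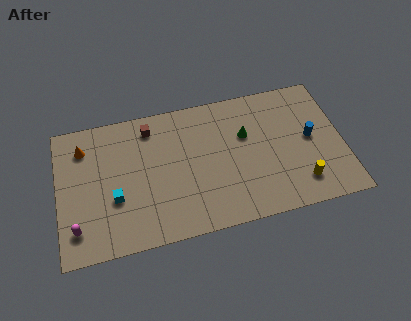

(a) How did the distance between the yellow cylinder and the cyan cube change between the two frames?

+1.8

Before: roughly 9.2 units apart; after: 11.0. That's 1.8 units further apart.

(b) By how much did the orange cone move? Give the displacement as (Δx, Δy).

(-3.0, 2.4)

The orange cone started near (4.6, 4.8) and ended near (1.6, 7.2).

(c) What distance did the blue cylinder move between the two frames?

3.2

From (14.4, 7.9) to (15.0, 4.8), the blue cylinder covered √(0.6² + 3.1²) ≈ 3.2 units.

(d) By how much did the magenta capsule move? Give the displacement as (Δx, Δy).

(-2.8, 0.0)

The magenta capsule was at about (3.8, 1.9) and moved to about (1.0, 1.9).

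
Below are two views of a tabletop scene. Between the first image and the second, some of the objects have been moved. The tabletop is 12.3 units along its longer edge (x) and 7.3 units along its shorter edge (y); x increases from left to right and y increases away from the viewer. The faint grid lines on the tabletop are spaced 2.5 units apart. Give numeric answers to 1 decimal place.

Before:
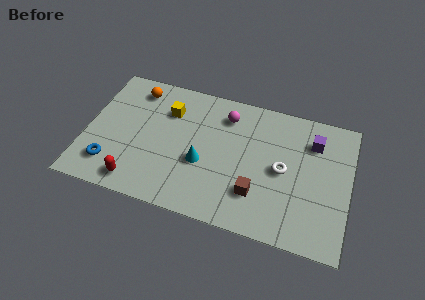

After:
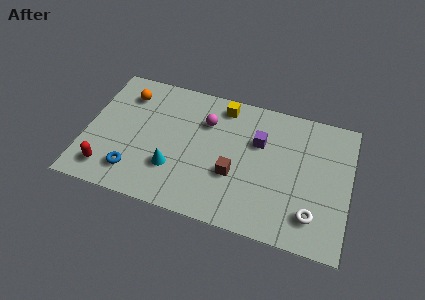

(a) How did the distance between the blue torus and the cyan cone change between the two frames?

-2.5

The distance was about 4.4 in the first image and 1.9 in the second, so they moved 2.5 units closer together.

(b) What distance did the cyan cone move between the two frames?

1.5

The cyan cone moved from about (5.5, 2.9) to (4.2, 2.2), a distance of √(1.3² + 0.7²) ≈ 1.5.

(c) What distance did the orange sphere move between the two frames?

0.6

The orange sphere moved from about (2.1, 6.1) to (1.7, 5.7), a distance of √(0.4² + 0.4²) ≈ 0.6.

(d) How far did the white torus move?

2.5

The white torus moved from about (9.2, 3.6) to (10.7, 1.6), a distance of √(1.5² + 2.0²) ≈ 2.5.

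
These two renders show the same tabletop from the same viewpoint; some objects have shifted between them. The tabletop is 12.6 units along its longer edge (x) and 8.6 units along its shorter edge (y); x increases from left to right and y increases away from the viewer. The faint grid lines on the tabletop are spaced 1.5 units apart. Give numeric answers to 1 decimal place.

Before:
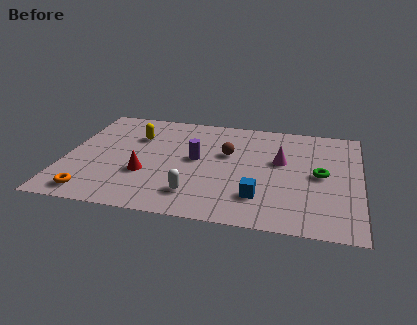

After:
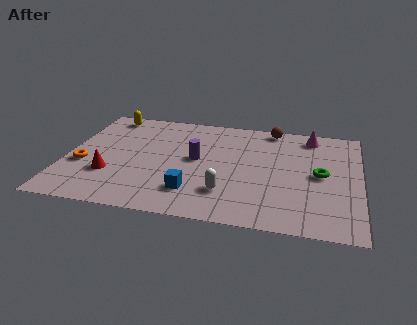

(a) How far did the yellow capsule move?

2.1

The yellow capsule moved from about (2.9, 6.0) to (1.5, 7.6), a distance of √(1.4² + 1.6²) ≈ 2.1.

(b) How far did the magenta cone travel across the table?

2.6

From (9.2, 5.1) to (10.4, 7.4), the magenta cone covered √(1.2² + 2.3²) ≈ 2.6 units.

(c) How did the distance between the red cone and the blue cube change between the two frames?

-1.3

The distance was about 5.0 in the first image and 3.7 in the second, so they moved 1.3 units closer together.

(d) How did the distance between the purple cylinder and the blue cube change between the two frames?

-1.2

Before: roughly 3.8 units apart; after: 2.6. That's 1.2 units closer together.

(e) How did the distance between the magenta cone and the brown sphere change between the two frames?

-0.6

They were about 2.3 units apart before and 1.7 after — 0.6 units closer together.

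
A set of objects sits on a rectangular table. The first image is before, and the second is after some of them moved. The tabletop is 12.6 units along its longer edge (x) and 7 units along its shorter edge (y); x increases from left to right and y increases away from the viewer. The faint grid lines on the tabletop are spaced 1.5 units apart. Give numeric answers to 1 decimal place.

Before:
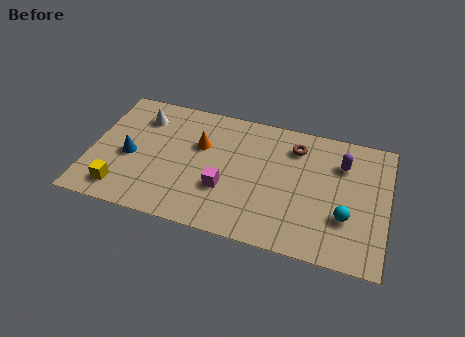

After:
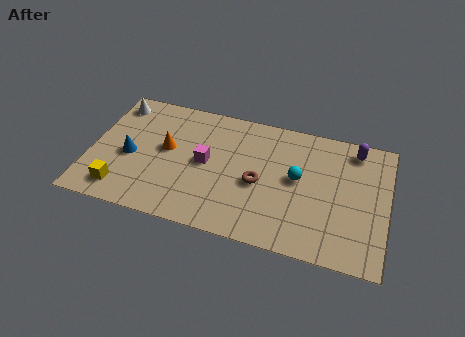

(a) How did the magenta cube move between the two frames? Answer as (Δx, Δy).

(-0.9, 1.2)

The magenta cube started near (5.8, 2.4) and ended near (4.9, 3.6).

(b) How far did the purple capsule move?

1.0

The purple capsule moved from about (10.6, 5.1) to (11.1, 6.0), a distance of √(0.5² + 0.9²) ≈ 1.0.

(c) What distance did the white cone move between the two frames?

1.3

From (2.0, 5.4) to (0.8, 5.9), the white cone covered √(1.2² + 0.5²) ≈ 1.3 units.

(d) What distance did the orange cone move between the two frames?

1.5

From (4.6, 4.5) to (3.2, 3.9), the orange cone covered √(1.4² + 0.6²) ≈ 1.5 units.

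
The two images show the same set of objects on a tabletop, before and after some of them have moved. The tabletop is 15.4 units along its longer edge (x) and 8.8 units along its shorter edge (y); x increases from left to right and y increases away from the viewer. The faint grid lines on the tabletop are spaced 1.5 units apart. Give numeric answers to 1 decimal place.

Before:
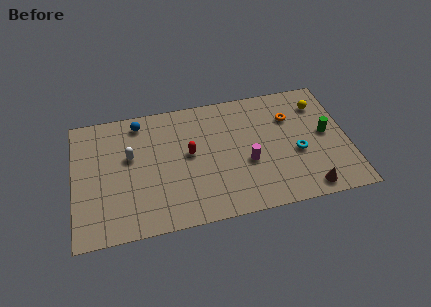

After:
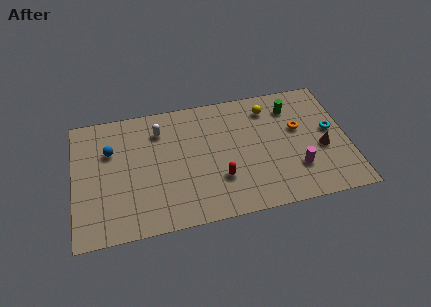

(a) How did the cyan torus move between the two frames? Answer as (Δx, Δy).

(2.0, 1.2)

The cyan torus was at about (12.5, 3.6) and moved to about (14.5, 4.8).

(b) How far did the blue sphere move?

2.4

The blue sphere moved from about (3.8, 7.6) to (2.1, 5.9), a distance of √(1.7² + 1.7²) ≈ 2.4.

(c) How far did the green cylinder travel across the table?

2.9

From (14.2, 4.6) to (12.4, 6.9), the green cylinder covered √(1.8² + 2.3²) ≈ 2.9 units.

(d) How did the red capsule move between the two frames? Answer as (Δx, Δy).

(1.6, -2.1)

The red capsule was at about (6.5, 4.8) and moved to about (8.1, 2.7).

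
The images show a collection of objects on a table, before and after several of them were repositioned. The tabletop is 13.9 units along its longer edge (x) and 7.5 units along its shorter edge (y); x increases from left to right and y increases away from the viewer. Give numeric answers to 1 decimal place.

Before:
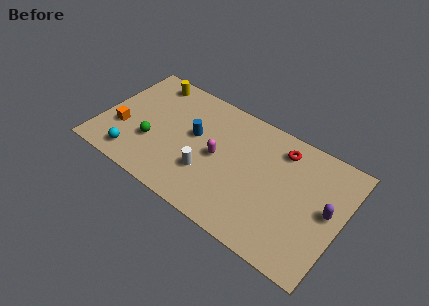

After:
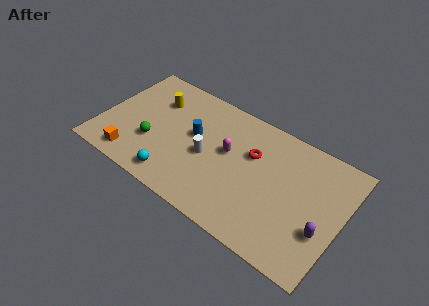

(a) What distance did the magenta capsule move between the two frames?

0.8

The magenta capsule was near (6.8, 3.7) before and (7.3, 4.3) after, so it travelled √(0.5² + 0.6²) ≈ 0.8 units.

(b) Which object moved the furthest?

the cyan sphere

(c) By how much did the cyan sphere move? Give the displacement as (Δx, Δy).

(2.4, -0.1)

The cyan sphere started near (2.3, 1.2) and ended near (4.7, 1.1).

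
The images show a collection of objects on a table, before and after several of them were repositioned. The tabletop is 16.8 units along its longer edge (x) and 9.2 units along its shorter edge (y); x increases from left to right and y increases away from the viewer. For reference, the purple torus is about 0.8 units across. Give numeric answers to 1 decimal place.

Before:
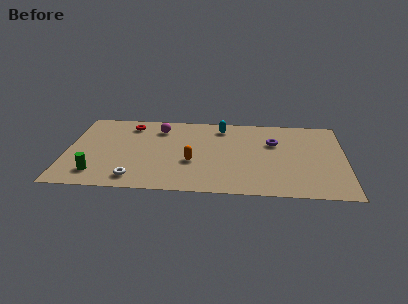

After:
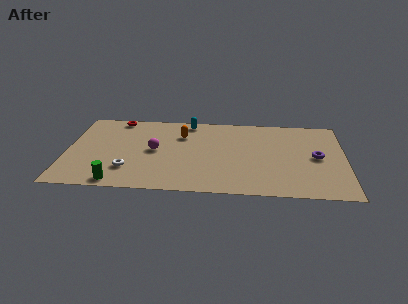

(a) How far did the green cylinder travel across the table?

1.6

The green cylinder was near (1.9, 1.8) before and (3.2, 0.9) after, so it travelled √(1.3² + 0.9²) ≈ 1.6 units.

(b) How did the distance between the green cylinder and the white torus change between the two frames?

-0.7

Before: roughly 2.3 units apart; after: 1.6. That's 0.7 units closer together.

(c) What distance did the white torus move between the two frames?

1.1

The white torus was near (4.2, 1.4) before and (3.8, 2.4) after, so it travelled √(0.4² + 1.0²) ≈ 1.1 units.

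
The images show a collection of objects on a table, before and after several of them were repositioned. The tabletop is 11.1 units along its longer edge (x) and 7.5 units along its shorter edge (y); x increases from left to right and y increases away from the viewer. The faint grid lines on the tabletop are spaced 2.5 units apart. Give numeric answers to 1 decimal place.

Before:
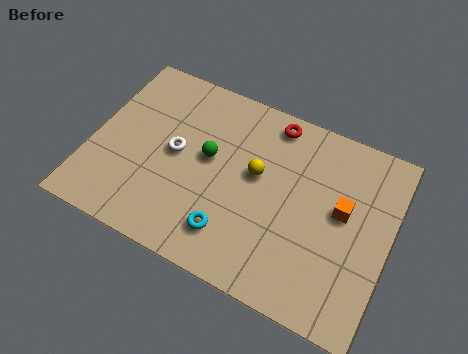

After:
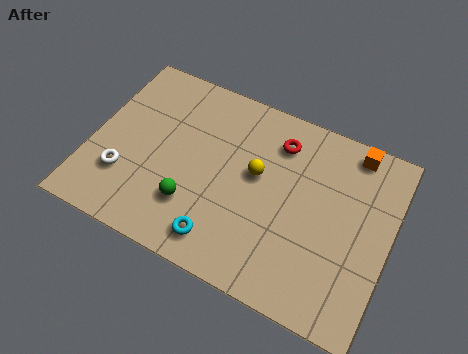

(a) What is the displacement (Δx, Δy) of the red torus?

(0.3, -0.7)

From the two frames, the red torus sits at roughly (6.4, 6.6) before and (6.7, 5.9) after.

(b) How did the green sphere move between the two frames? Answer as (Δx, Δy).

(-0.3, -2.1)

From the two frames, the green sphere sits at roughly (4.3, 4.2) before and (4.0, 2.1) after.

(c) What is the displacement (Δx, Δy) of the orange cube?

(0.1, 2.5)

The orange cube was at about (9.3, 4.2) and moved to about (9.4, 6.7).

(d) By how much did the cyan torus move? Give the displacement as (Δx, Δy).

(-0.3, -0.4)

The cyan torus was at about (5.5, 1.6) and moved to about (5.2, 1.2).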